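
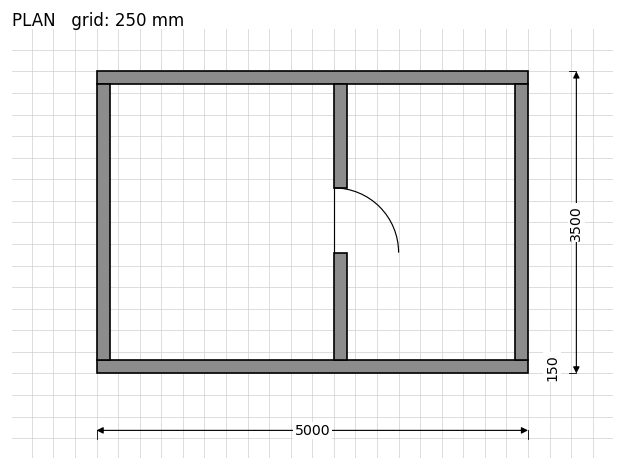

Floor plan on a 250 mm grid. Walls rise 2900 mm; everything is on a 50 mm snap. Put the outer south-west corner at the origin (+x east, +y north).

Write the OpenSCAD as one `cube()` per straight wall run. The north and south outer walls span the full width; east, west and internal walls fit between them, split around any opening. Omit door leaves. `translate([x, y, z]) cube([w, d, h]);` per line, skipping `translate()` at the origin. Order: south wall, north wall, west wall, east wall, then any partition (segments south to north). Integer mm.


cube([5000, 150, 2900]);
translate([0, 3350, 0]) cube([5000, 150, 2900]);
translate([0, 150, 0]) cube([150, 3200, 2900]);
translate([4850, 150, 0]) cube([150, 3200, 2900]);
translate([2750, 150, 0]) cube([150, 1250, 2900]);
translate([2750, 2150, 0]) cube([150, 1200, 2900]);


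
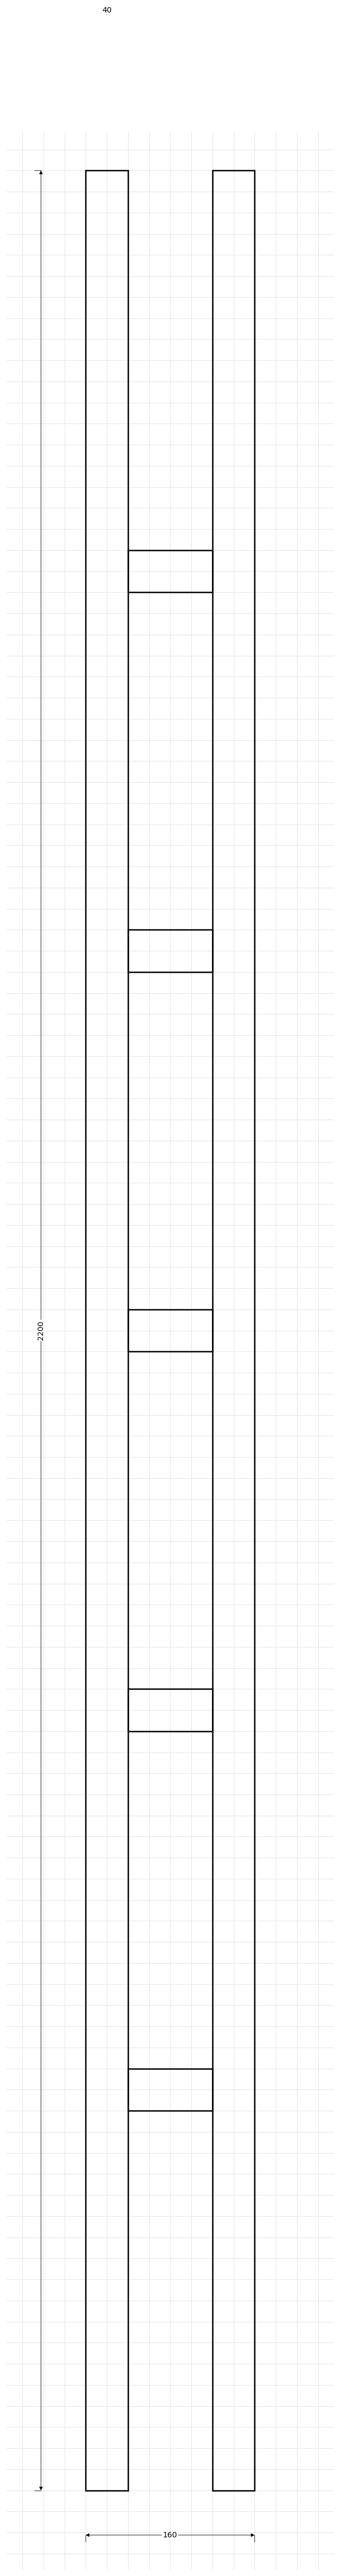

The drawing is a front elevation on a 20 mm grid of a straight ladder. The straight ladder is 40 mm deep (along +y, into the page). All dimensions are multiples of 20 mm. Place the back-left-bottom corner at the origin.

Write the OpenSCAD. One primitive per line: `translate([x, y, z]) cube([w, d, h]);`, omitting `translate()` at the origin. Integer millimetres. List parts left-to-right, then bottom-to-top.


cube([40, 40, 2200]);
translate([40, 0, 360]) cube([80, 40, 40]);
translate([40, 0, 720]) cube([80, 40, 40]);
translate([40, 0, 1080]) cube([80, 40, 40]);
translate([40, 0, 1440]) cube([80, 40, 40]);
translate([40, 0, 1800]) cube([80, 40, 40]);
translate([120, 0, 0]) cube([40, 40, 2200]);


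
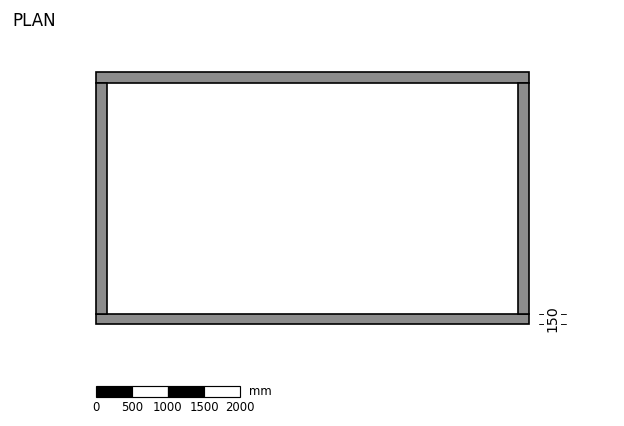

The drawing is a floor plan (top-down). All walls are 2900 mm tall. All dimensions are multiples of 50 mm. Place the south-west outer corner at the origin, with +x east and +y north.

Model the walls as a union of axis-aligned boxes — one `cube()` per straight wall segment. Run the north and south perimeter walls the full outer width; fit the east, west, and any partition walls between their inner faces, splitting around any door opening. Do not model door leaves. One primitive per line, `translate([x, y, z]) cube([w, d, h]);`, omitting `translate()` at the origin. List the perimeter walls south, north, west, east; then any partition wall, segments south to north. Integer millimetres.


cube([6000, 150, 2900]);
translate([0, 3350, 0]) cube([6000, 150, 2900]);
translate([0, 150, 0]) cube([150, 3200, 2900]);
translate([5850, 150, 0]) cube([150, 3200, 2900]);


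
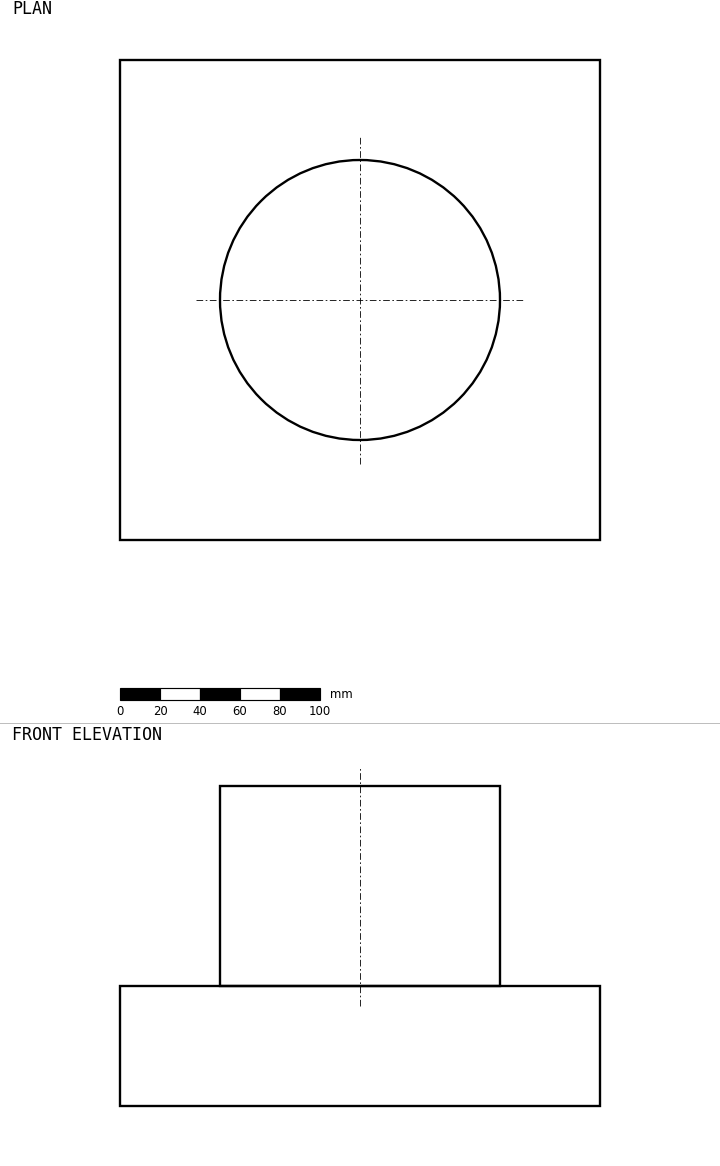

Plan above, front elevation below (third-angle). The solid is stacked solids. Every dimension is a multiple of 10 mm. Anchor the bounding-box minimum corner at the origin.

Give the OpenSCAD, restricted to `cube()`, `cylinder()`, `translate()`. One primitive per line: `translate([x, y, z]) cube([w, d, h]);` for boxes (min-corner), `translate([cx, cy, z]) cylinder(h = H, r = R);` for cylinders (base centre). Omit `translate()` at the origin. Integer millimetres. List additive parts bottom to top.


cube([240, 240, 60]);
translate([120, 120, 60]) cylinder(h = 100, r = 70);


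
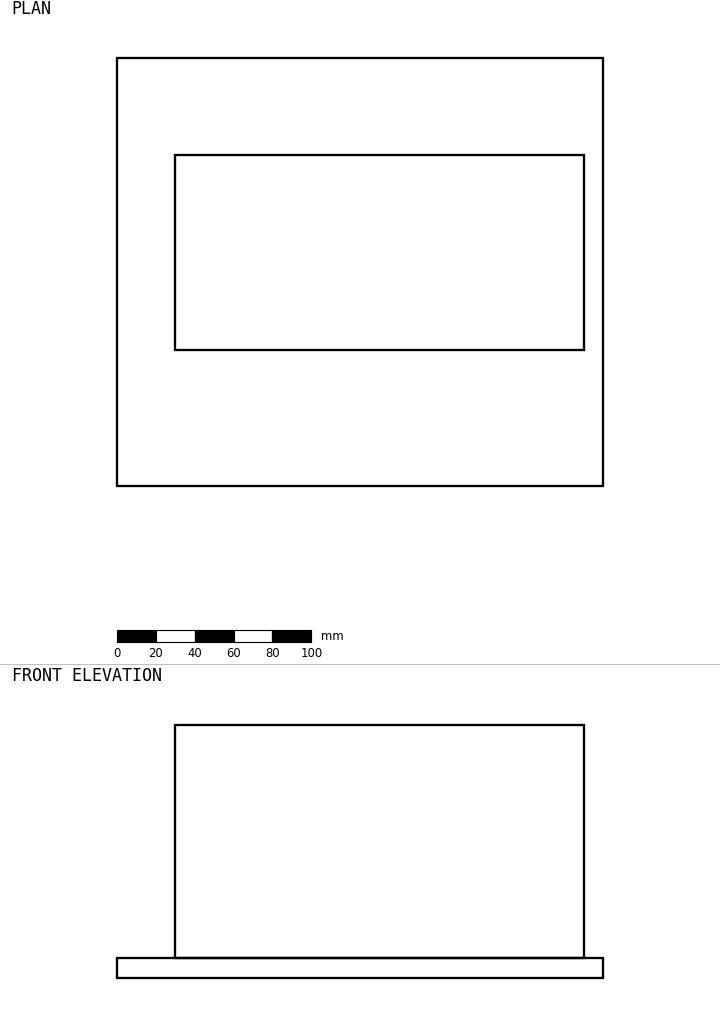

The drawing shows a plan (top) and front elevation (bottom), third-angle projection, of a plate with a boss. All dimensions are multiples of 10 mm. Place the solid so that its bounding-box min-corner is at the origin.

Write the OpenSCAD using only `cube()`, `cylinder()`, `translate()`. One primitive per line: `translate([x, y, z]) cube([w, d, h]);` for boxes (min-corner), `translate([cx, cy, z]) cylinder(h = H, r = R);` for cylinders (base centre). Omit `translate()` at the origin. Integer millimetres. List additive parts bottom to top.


cube([250, 220, 10]);
translate([30, 70, 10]) cube([210, 100, 120]);


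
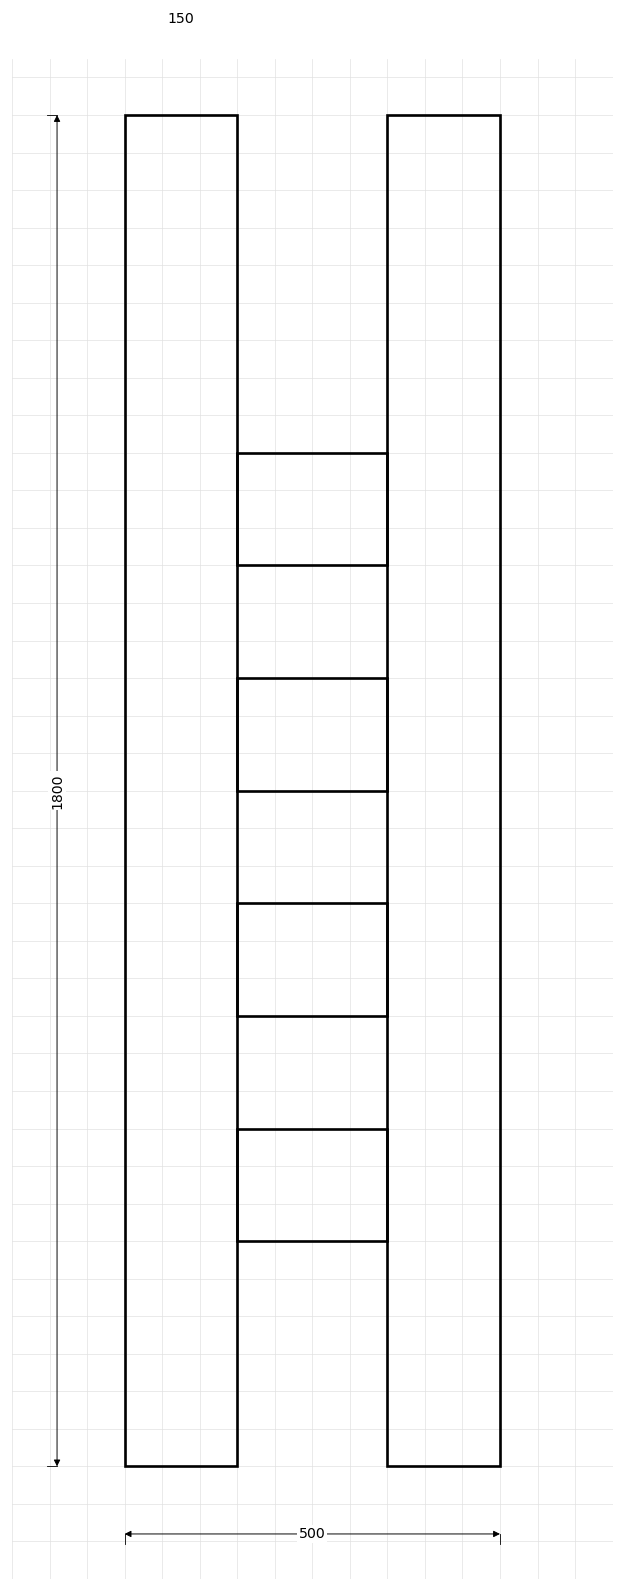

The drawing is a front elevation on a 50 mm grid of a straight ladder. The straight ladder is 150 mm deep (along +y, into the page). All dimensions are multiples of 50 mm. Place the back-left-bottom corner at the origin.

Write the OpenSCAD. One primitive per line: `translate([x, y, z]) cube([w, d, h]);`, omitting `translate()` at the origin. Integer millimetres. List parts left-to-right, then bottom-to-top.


cube([150, 150, 1800]);
translate([150, 0, 300]) cube([200, 150, 150]);
translate([150, 0, 600]) cube([200, 150, 150]);
translate([150, 0, 900]) cube([200, 150, 150]);
translate([150, 0, 1200]) cube([200, 150, 150]);
translate([350, 0, 0]) cube([150, 150, 1800]);


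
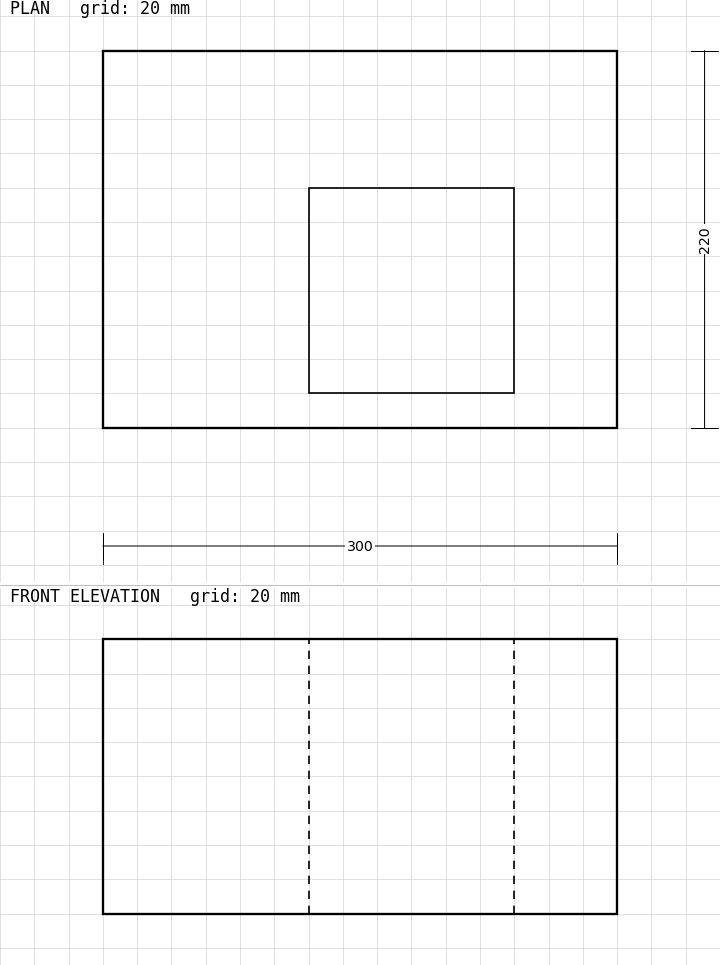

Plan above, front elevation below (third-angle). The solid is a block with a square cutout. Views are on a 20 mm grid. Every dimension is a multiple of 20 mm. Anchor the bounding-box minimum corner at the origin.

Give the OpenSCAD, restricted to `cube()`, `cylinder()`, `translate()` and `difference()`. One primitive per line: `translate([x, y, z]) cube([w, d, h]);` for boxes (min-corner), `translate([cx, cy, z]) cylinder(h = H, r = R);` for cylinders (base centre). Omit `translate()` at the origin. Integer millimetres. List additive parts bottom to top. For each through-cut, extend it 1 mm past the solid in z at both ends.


difference() {
  cube([300, 220, 160]);
  translate([120, 20, -1]) cube([120, 120, 162]);
}


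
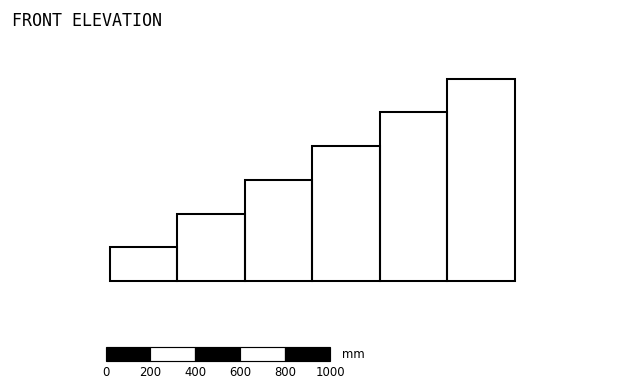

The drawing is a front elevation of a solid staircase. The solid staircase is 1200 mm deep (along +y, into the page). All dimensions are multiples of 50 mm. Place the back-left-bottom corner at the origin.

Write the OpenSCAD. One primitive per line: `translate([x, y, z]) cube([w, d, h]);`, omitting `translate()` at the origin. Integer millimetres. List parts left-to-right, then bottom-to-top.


cube([300, 1200, 150]);
translate([300, 0, 0]) cube([300, 1200, 300]);
translate([600, 0, 0]) cube([300, 1200, 450]);
translate([900, 0, 0]) cube([300, 1200, 600]);
translate([1200, 0, 0]) cube([300, 1200, 750]);
translate([1500, 0, 0]) cube([300, 1200, 900]);


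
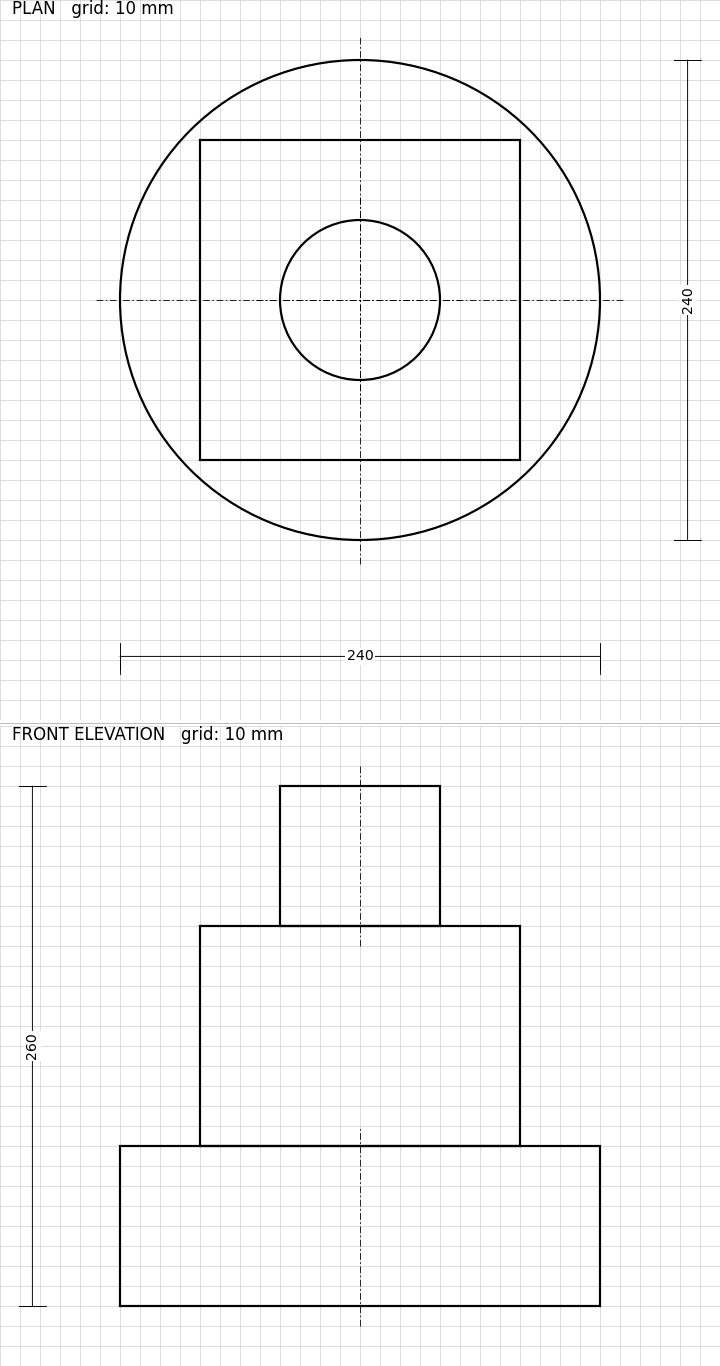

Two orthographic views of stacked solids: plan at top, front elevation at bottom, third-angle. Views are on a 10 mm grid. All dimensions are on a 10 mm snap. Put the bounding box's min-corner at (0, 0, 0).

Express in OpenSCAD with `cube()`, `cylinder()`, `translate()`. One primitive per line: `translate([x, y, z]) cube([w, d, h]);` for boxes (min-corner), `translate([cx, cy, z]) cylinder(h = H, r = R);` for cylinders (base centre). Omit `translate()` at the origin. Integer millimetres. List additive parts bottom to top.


translate([120, 120, 0]) cylinder(h = 80, r = 120);
translate([40, 40, 80]) cube([160, 160, 110]);
translate([120, 120, 190]) cylinder(h = 70, r = 40);


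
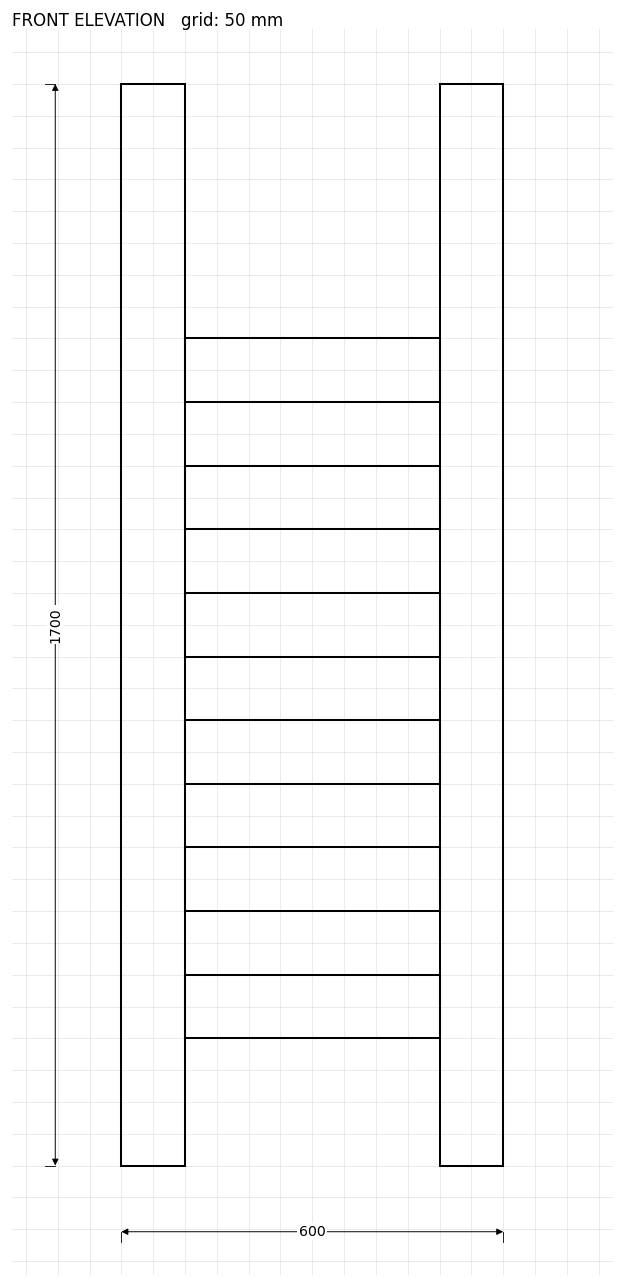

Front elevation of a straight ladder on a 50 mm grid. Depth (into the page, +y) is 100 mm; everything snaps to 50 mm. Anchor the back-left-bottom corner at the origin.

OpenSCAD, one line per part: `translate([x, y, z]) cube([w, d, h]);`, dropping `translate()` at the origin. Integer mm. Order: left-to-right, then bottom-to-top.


cube([100, 100, 1700]);
translate([100, 0, 200]) cube([400, 100, 100]);
translate([100, 0, 400]) cube([400, 100, 100]);
translate([100, 0, 600]) cube([400, 100, 100]);
translate([100, 0, 800]) cube([400, 100, 100]);
translate([100, 0, 1000]) cube([400, 100, 100]);
translate([100, 0, 1200]) cube([400, 100, 100]);
translate([500, 0, 0]) cube([100, 100, 1700]);


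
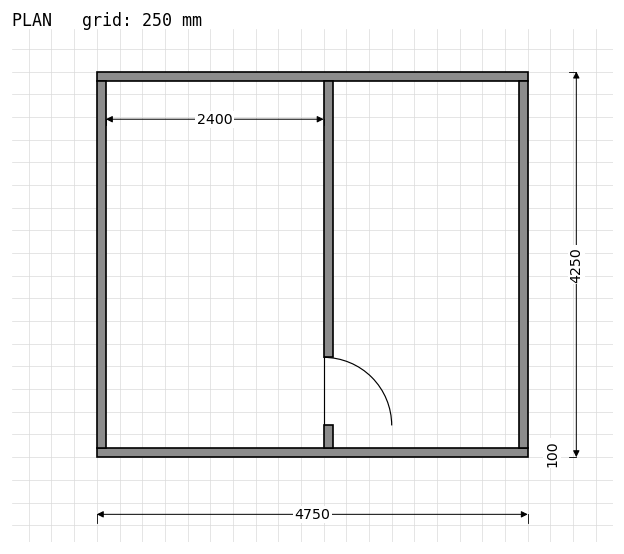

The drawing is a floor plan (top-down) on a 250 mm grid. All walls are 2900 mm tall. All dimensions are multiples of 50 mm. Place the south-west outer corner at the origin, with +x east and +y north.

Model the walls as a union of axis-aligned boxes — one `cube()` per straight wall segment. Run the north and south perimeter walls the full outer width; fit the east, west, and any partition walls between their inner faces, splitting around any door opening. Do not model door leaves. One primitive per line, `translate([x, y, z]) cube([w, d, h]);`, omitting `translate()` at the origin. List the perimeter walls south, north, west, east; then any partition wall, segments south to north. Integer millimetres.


cube([4750, 100, 2900]);
translate([0, 4150, 0]) cube([4750, 100, 2900]);
translate([0, 100, 0]) cube([100, 4050, 2900]);
translate([4650, 100, 0]) cube([100, 4050, 2900]);
translate([2500, 100, 0]) cube([100, 250, 2900]);
translate([2500, 1100, 0]) cube([100, 3050, 2900]);


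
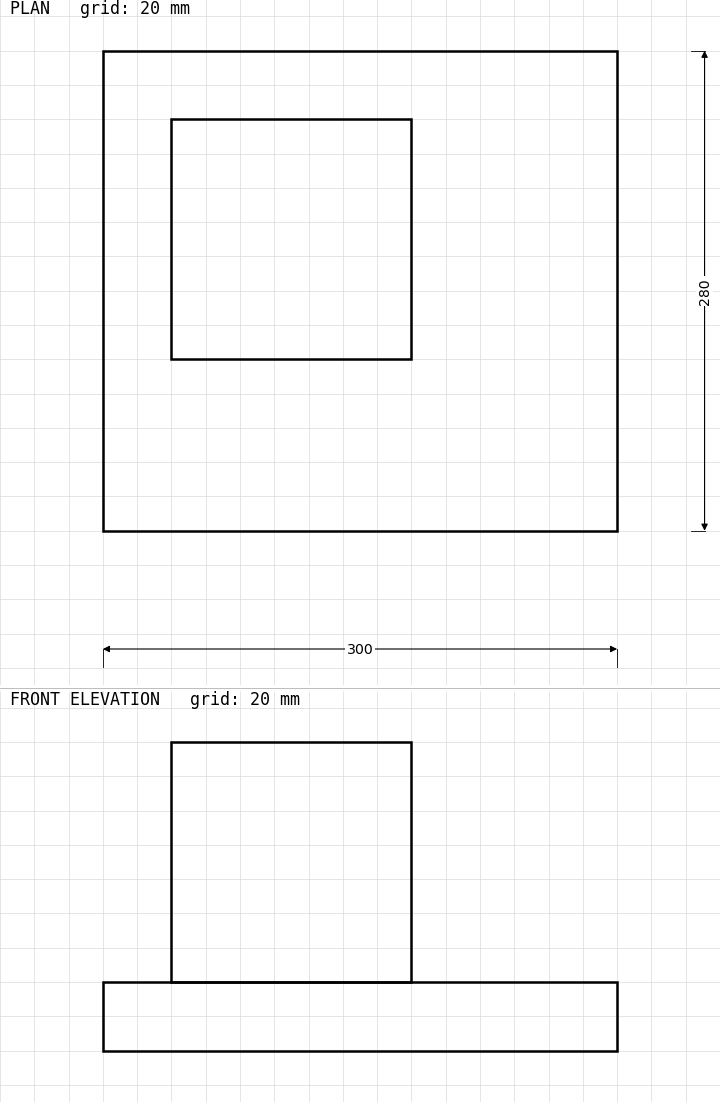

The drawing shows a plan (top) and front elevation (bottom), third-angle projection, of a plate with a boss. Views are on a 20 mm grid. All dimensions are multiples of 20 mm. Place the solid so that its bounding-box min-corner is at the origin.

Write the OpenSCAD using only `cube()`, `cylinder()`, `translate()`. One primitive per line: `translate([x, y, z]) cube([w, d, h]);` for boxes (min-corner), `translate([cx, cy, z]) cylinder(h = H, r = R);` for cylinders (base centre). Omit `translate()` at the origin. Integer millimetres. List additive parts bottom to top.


cube([300, 280, 40]);
translate([40, 100, 40]) cube([140, 140, 140]);


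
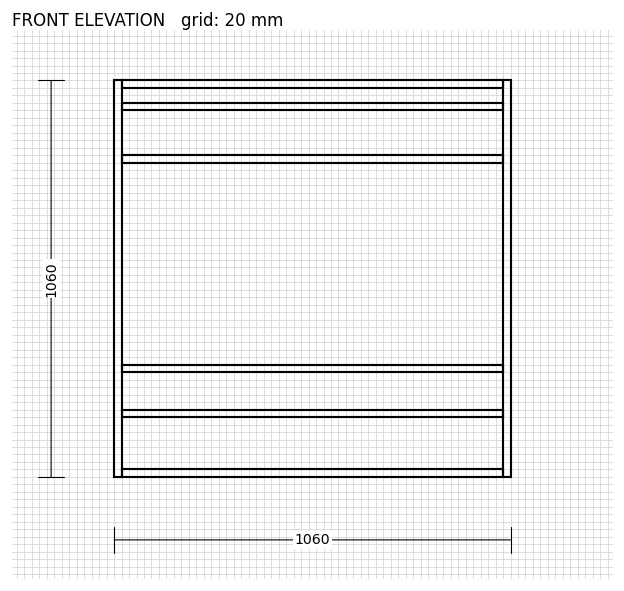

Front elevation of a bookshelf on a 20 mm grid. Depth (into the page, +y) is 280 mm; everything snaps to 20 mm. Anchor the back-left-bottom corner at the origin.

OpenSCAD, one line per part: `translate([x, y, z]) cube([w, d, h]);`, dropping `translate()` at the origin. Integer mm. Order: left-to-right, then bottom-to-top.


cube([20, 280, 1060]);
translate([20, 0, 0]) cube([1020, 280, 20]);
translate([20, 0, 160]) cube([1020, 280, 20]);
translate([20, 0, 280]) cube([1020, 280, 20]);
translate([20, 0, 840]) cube([1020, 280, 20]);
translate([20, 0, 980]) cube([1020, 280, 20]);
translate([20, 0, 1040]) cube([1020, 280, 20]);
translate([1040, 0, 0]) cube([20, 280, 1060]);


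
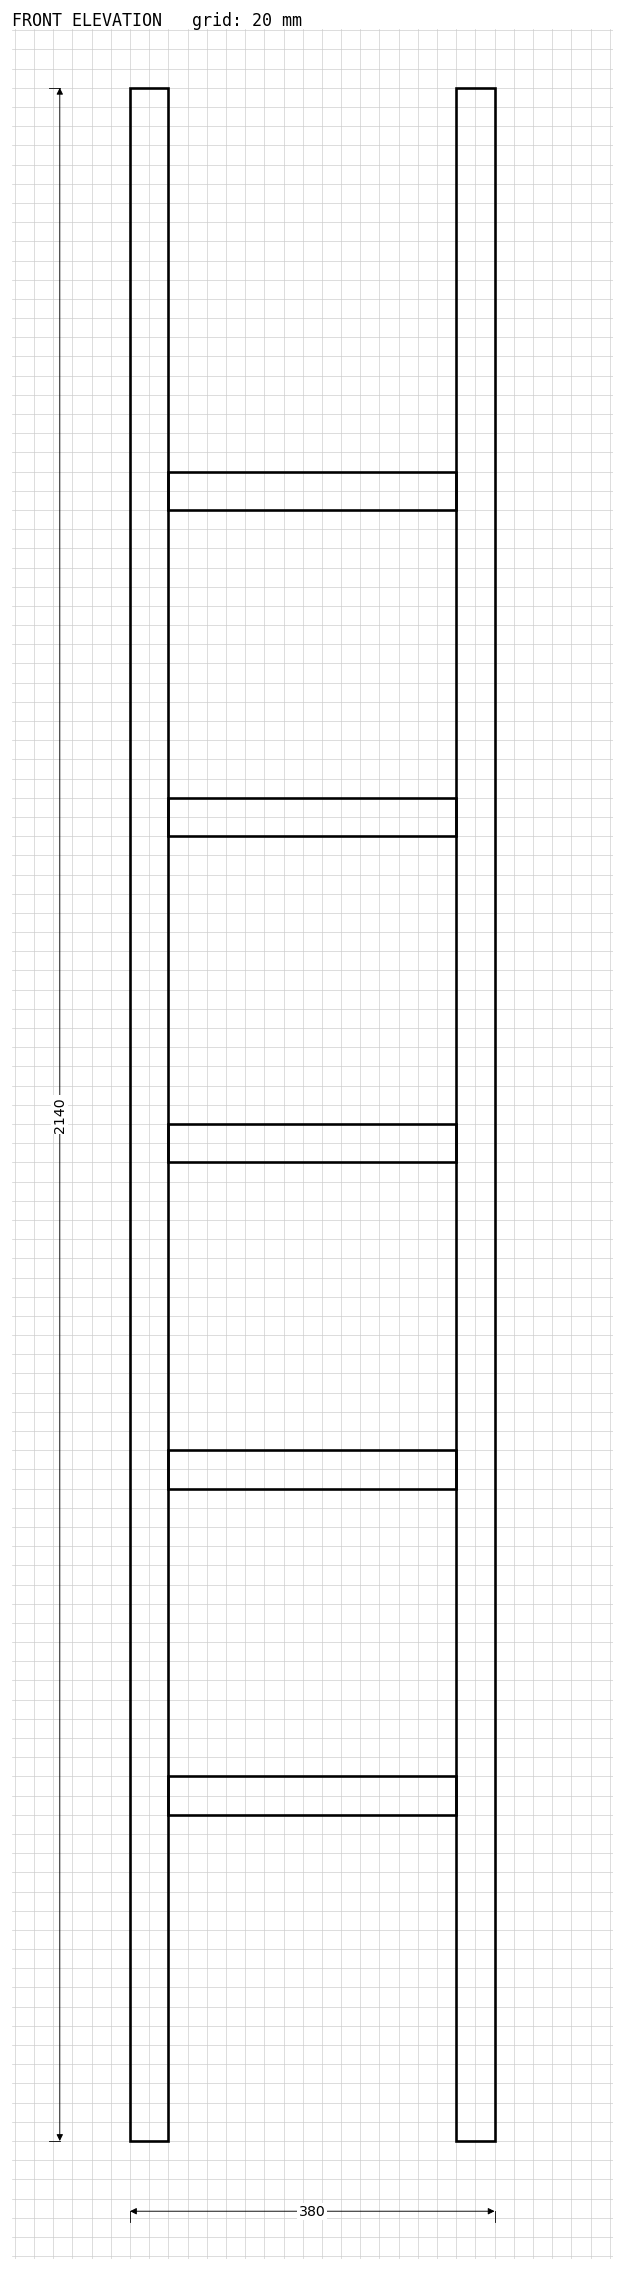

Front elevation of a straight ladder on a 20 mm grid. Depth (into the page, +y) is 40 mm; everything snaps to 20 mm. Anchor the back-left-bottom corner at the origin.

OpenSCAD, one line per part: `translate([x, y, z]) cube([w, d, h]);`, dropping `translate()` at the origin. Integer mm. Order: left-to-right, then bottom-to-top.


cube([40, 40, 2140]);
translate([40, 0, 340]) cube([300, 40, 40]);
translate([40, 0, 680]) cube([300, 40, 40]);
translate([40, 0, 1020]) cube([300, 40, 40]);
translate([40, 0, 1360]) cube([300, 40, 40]);
translate([40, 0, 1700]) cube([300, 40, 40]);
translate([340, 0, 0]) cube([40, 40, 2140]);


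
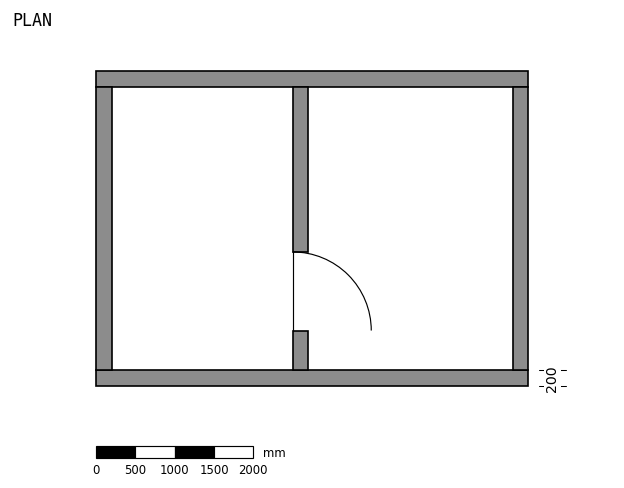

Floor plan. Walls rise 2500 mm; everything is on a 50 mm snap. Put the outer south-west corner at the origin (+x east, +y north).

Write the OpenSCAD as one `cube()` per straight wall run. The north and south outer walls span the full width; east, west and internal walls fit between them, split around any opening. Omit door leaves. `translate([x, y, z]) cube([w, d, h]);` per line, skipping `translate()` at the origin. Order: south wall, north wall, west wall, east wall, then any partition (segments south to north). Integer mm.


cube([5500, 200, 2500]);
translate([0, 3800, 0]) cube([5500, 200, 2500]);
translate([0, 200, 0]) cube([200, 3600, 2500]);
translate([5300, 200, 0]) cube([200, 3600, 2500]);
translate([2500, 200, 0]) cube([200, 500, 2500]);
translate([2500, 1700, 0]) cube([200, 2100, 2500]);


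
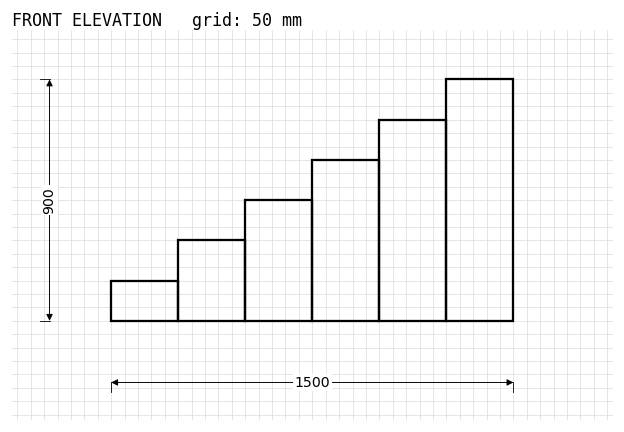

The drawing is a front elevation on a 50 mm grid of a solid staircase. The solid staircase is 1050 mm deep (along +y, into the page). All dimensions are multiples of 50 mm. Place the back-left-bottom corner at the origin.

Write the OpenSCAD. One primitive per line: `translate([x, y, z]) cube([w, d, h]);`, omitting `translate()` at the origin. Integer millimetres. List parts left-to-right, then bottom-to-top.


cube([250, 1050, 150]);
translate([250, 0, 0]) cube([250, 1050, 300]);
translate([500, 0, 0]) cube([250, 1050, 450]);
translate([750, 0, 0]) cube([250, 1050, 600]);
translate([1000, 0, 0]) cube([250, 1050, 750]);
translate([1250, 0, 0]) cube([250, 1050, 900]);


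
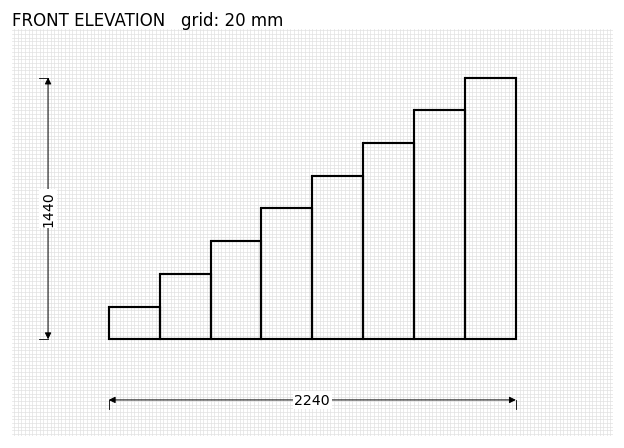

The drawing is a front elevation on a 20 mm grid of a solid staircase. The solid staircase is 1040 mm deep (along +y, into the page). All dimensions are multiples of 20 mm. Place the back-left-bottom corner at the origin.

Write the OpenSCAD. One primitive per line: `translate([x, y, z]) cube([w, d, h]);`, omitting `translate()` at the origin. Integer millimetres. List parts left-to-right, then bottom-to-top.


cube([280, 1040, 180]);
translate([280, 0, 0]) cube([280, 1040, 360]);
translate([560, 0, 0]) cube([280, 1040, 540]);
translate([840, 0, 0]) cube([280, 1040, 720]);
translate([1120, 0, 0]) cube([280, 1040, 900]);
translate([1400, 0, 0]) cube([280, 1040, 1080]);
translate([1680, 0, 0]) cube([280, 1040, 1260]);
translate([1960, 0, 0]) cube([280, 1040, 1440]);


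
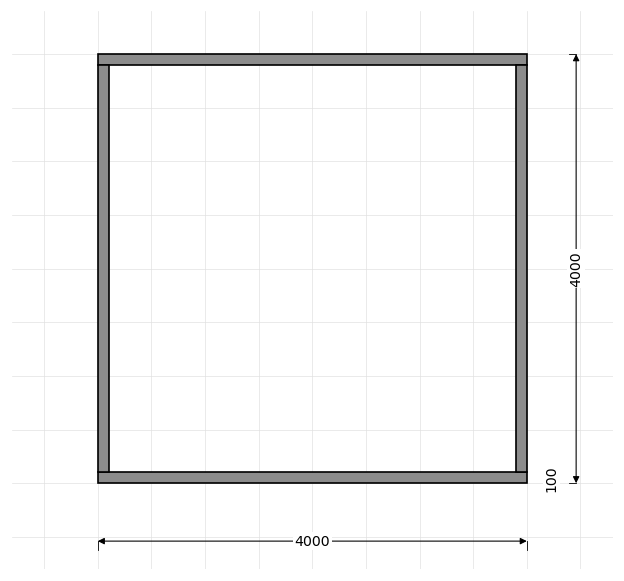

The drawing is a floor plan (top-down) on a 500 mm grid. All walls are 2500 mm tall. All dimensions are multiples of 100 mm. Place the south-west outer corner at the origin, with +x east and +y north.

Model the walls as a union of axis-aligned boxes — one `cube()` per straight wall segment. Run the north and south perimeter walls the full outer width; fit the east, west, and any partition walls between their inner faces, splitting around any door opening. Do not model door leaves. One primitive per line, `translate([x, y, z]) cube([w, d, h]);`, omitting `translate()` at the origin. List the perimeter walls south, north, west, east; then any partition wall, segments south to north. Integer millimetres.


cube([4000, 100, 2500]);
translate([0, 3900, 0]) cube([4000, 100, 2500]);
translate([0, 100, 0]) cube([100, 3800, 2500]);
translate([3900, 100, 0]) cube([100, 3800, 2500]);


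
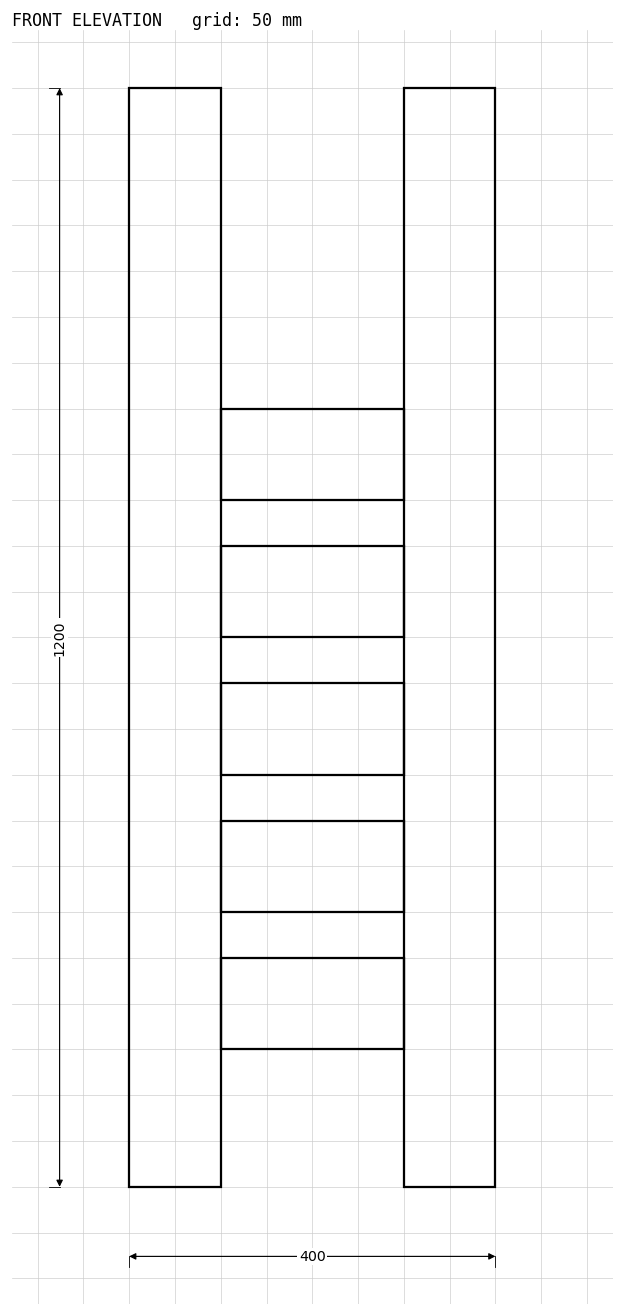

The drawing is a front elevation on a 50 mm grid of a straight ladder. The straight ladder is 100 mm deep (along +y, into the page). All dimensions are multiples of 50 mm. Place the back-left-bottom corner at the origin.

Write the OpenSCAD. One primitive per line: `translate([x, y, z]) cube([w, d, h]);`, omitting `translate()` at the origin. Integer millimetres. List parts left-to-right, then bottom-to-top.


cube([100, 100, 1200]);
translate([100, 0, 150]) cube([200, 100, 100]);
translate([100, 0, 300]) cube([200, 100, 100]);
translate([100, 0, 450]) cube([200, 100, 100]);
translate([100, 0, 600]) cube([200, 100, 100]);
translate([100, 0, 750]) cube([200, 100, 100]);
translate([300, 0, 0]) cube([100, 100, 1200]);


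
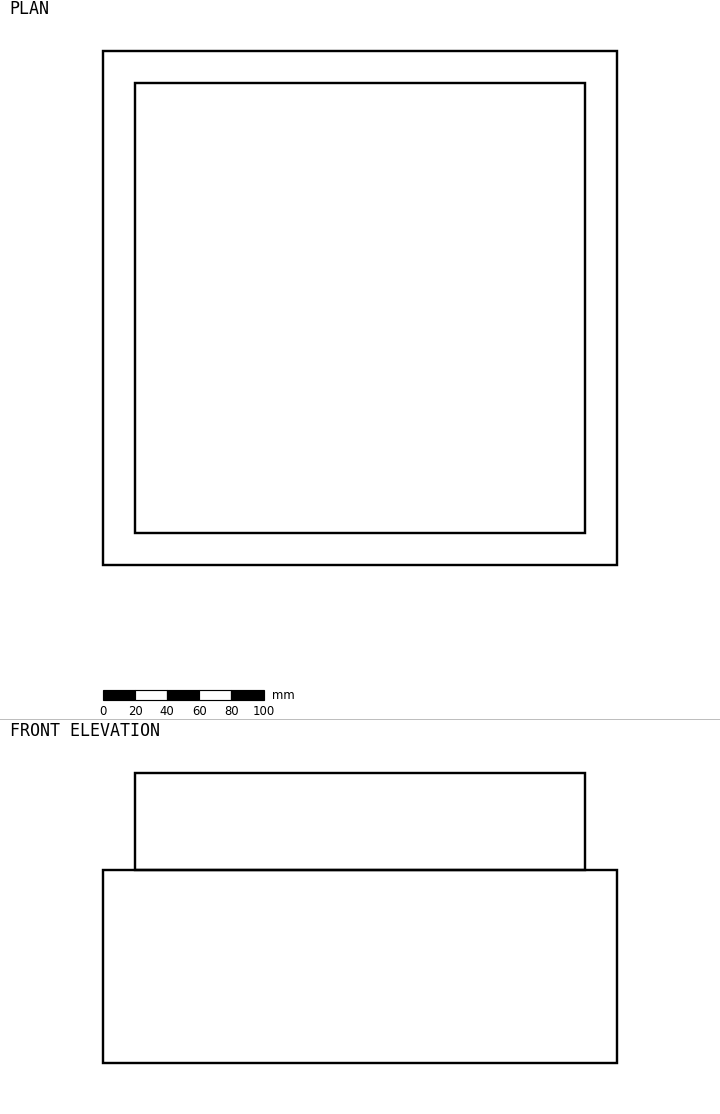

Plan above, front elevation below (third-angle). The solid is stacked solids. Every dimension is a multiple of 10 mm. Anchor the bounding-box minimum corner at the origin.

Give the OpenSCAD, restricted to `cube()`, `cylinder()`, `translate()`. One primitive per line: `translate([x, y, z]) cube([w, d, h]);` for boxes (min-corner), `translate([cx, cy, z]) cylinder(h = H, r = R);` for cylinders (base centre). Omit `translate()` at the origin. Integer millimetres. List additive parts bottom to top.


cube([320, 320, 120]);
translate([20, 20, 120]) cube([280, 280, 60]);


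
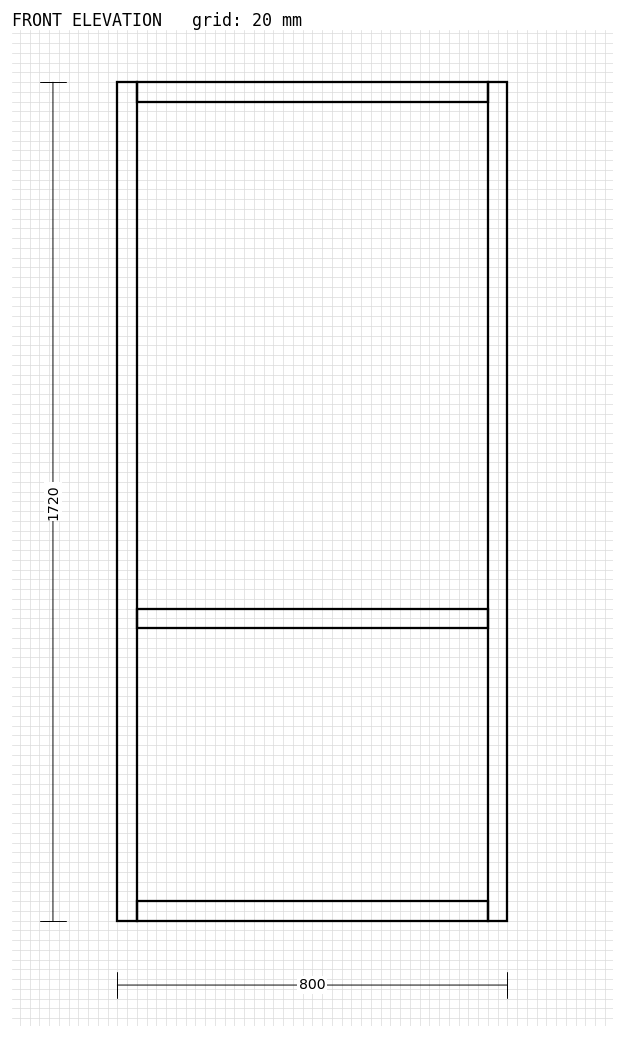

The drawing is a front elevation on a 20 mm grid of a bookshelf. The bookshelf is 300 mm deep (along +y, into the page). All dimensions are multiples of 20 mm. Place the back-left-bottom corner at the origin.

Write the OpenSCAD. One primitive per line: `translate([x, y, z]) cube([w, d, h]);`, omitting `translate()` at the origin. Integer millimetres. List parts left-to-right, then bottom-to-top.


cube([40, 300, 1720]);
translate([40, 0, 0]) cube([720, 300, 40]);
translate([40, 0, 600]) cube([720, 300, 40]);
translate([40, 0, 1680]) cube([720, 300, 40]);
translate([760, 0, 0]) cube([40, 300, 1720]);


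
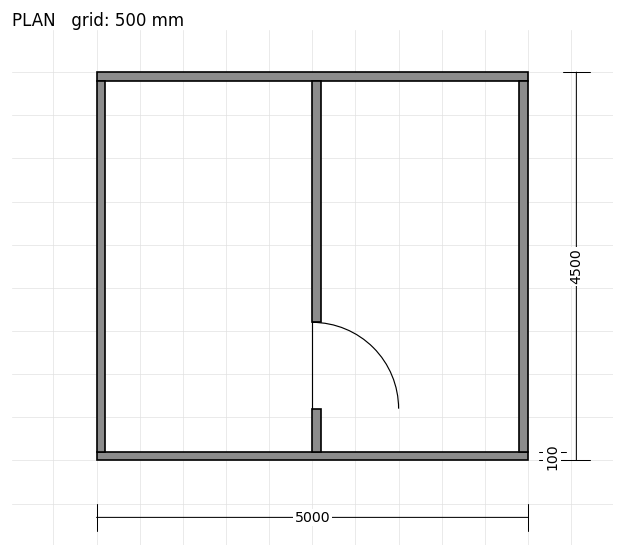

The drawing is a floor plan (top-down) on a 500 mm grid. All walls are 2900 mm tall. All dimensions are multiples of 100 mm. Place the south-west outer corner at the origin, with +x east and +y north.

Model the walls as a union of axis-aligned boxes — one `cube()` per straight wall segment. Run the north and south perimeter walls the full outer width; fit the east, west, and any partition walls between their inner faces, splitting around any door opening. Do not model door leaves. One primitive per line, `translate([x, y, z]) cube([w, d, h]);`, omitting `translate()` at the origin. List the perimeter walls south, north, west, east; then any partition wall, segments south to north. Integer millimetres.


cube([5000, 100, 2900]);
translate([0, 4400, 0]) cube([5000, 100, 2900]);
translate([0, 100, 0]) cube([100, 4300, 2900]);
translate([4900, 100, 0]) cube([100, 4300, 2900]);
translate([2500, 100, 0]) cube([100, 500, 2900]);
translate([2500, 1600, 0]) cube([100, 2800, 2900]);


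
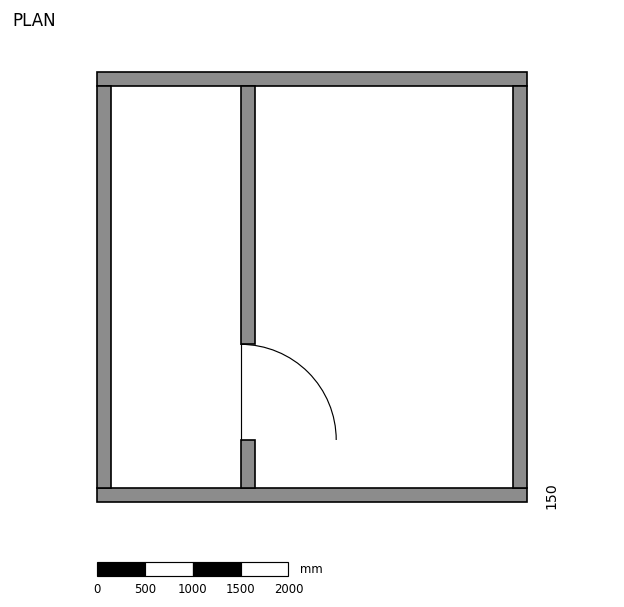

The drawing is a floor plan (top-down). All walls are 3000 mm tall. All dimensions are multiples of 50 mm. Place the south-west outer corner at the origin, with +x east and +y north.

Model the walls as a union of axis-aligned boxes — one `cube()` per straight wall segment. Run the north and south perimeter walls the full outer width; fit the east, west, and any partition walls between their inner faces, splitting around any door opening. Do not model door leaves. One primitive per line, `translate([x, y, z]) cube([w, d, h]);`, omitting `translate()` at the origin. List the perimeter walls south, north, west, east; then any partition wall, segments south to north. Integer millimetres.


cube([4500, 150, 3000]);
translate([0, 4350, 0]) cube([4500, 150, 3000]);
translate([0, 150, 0]) cube([150, 4200, 3000]);
translate([4350, 150, 0]) cube([150, 4200, 3000]);
translate([1500, 150, 0]) cube([150, 500, 3000]);
translate([1500, 1650, 0]) cube([150, 2700, 3000]);


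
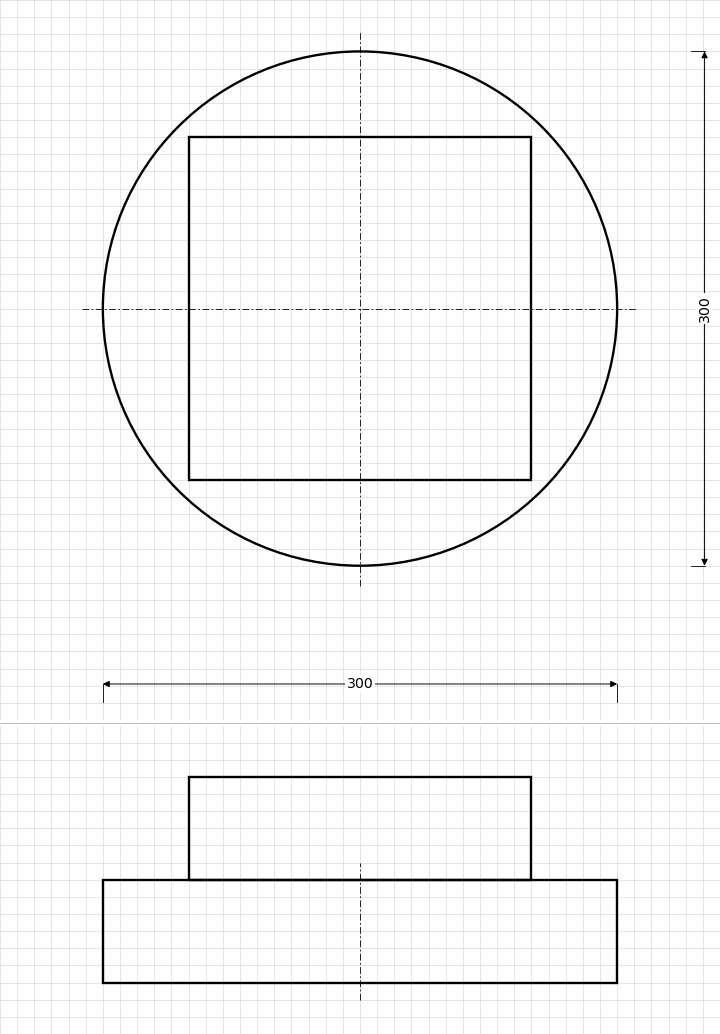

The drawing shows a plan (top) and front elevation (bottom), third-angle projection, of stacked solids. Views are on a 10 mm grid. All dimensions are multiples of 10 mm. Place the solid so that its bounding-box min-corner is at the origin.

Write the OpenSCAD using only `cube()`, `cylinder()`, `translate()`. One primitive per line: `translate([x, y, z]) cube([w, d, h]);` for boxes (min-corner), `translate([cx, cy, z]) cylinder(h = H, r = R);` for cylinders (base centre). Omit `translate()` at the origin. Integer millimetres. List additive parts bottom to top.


translate([150, 150, 0]) cylinder(h = 60, r = 150);
translate([50, 50, 60]) cube([200, 200, 60]);


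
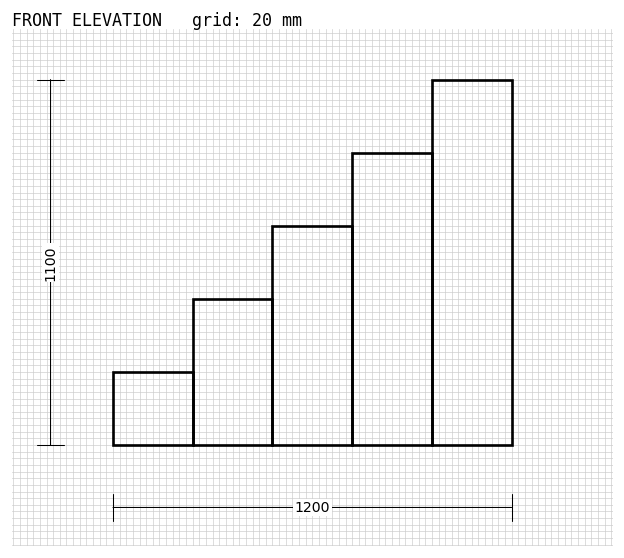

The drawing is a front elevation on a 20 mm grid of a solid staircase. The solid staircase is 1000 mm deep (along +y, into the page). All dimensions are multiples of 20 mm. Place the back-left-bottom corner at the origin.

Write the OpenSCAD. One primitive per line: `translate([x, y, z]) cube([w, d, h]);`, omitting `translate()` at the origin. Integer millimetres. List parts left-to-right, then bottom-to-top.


cube([240, 1000, 220]);
translate([240, 0, 0]) cube([240, 1000, 440]);
translate([480, 0, 0]) cube([240, 1000, 660]);
translate([720, 0, 0]) cube([240, 1000, 880]);
translate([960, 0, 0]) cube([240, 1000, 1100]);


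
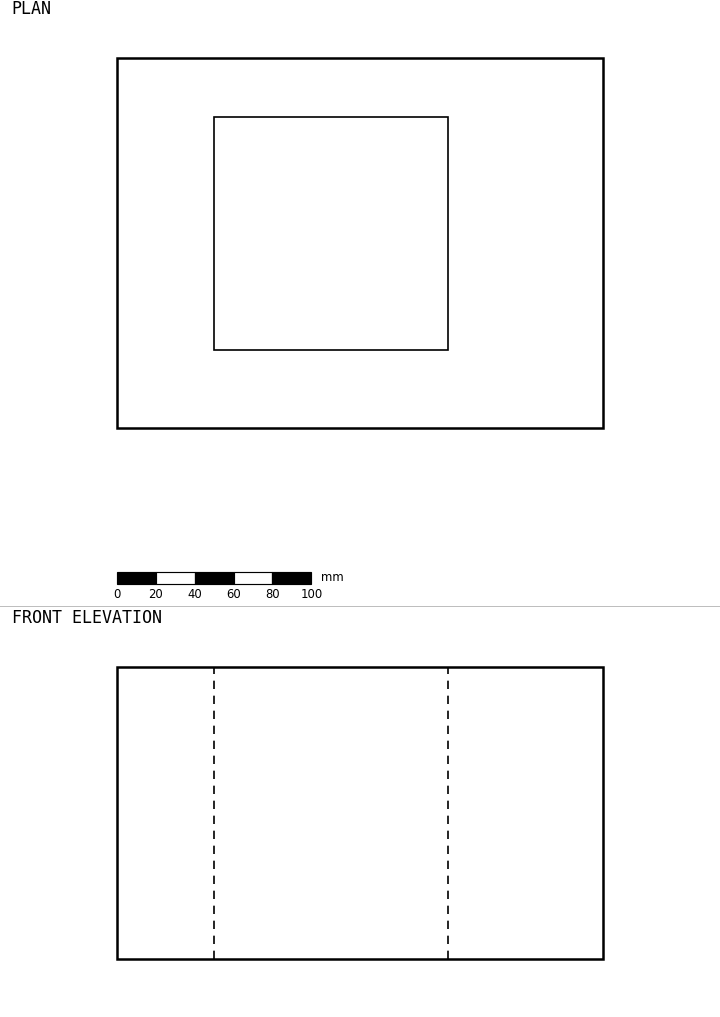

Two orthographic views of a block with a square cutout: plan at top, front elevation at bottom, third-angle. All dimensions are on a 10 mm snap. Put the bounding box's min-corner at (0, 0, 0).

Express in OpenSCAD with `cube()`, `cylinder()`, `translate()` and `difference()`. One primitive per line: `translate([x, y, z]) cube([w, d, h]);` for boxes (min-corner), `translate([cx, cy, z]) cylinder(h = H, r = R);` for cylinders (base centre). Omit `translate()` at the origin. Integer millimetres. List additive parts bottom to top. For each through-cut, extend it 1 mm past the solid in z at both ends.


difference() {
  cube([250, 190, 150]);
  translate([50, 40, -1]) cube([120, 120, 152]);
}


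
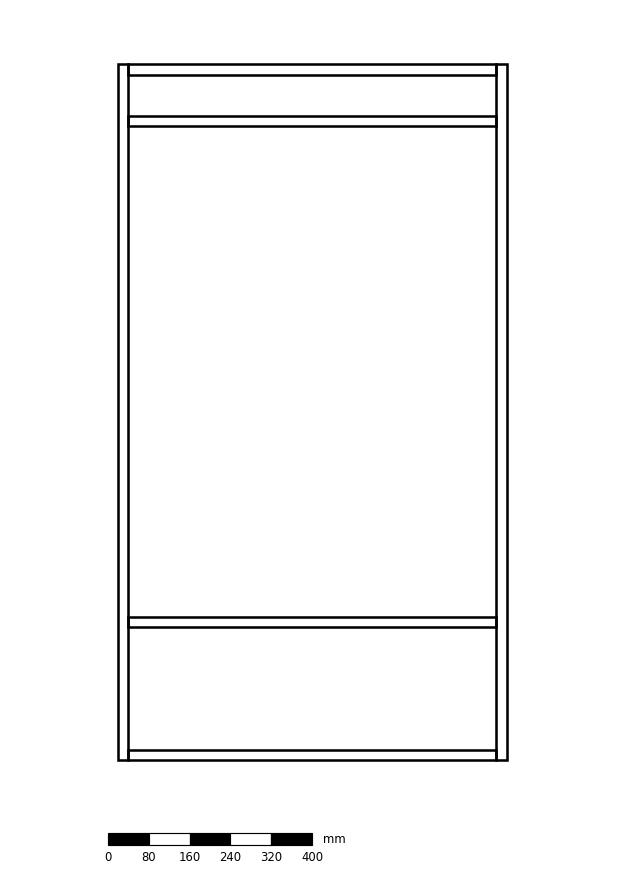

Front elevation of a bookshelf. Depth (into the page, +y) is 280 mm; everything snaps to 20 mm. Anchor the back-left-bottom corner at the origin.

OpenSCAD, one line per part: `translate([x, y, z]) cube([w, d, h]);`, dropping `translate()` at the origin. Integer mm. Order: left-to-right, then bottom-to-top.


cube([20, 280, 1360]);
translate([20, 0, 0]) cube([720, 280, 20]);
translate([20, 0, 260]) cube([720, 280, 20]);
translate([20, 0, 1240]) cube([720, 280, 20]);
translate([20, 0, 1340]) cube([720, 280, 20]);
translate([740, 0, 0]) cube([20, 280, 1360]);


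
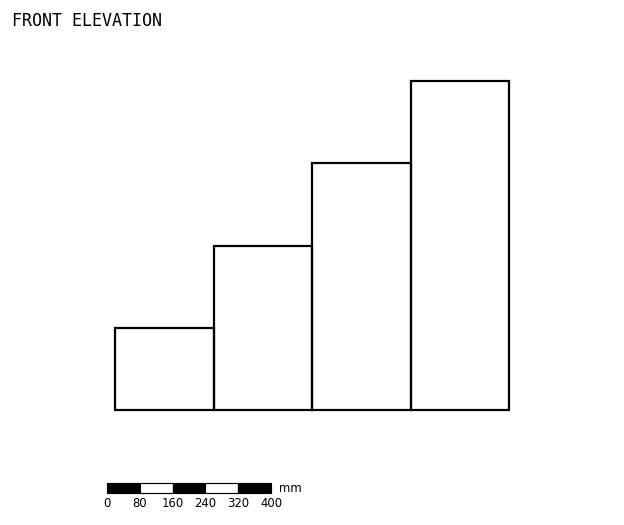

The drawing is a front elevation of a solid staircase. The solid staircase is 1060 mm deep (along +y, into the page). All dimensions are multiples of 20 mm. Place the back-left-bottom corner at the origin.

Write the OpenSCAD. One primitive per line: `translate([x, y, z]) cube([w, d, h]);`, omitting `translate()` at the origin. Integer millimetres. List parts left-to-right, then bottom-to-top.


cube([240, 1060, 200]);
translate([240, 0, 0]) cube([240, 1060, 400]);
translate([480, 0, 0]) cube([240, 1060, 600]);
translate([720, 0, 0]) cube([240, 1060, 800]);


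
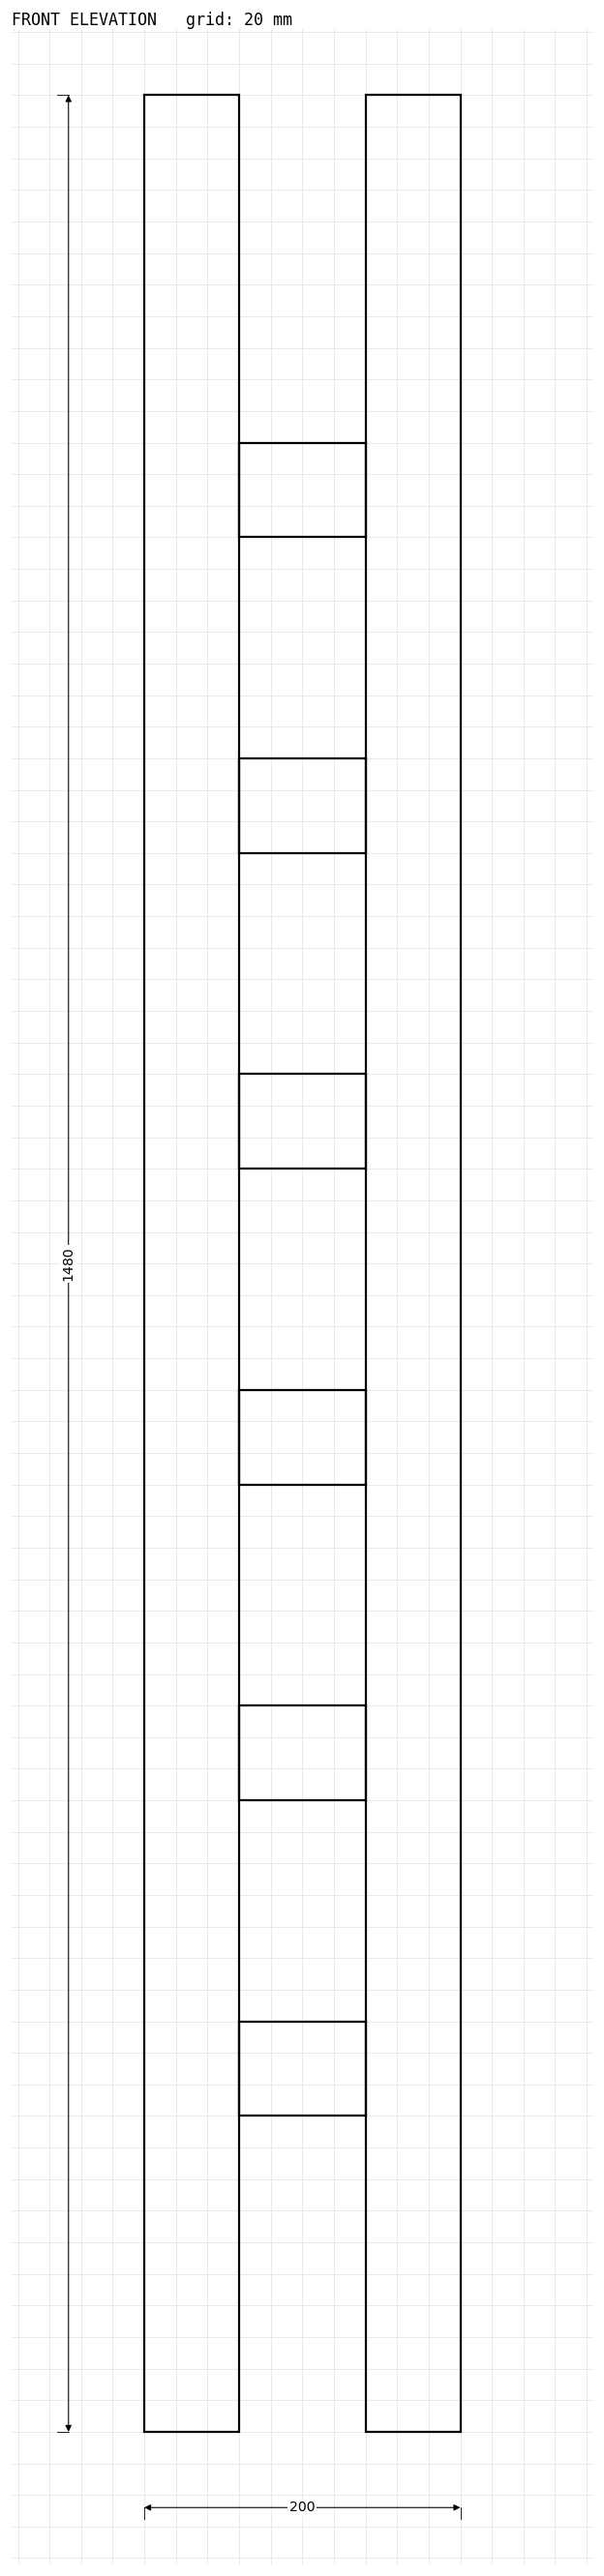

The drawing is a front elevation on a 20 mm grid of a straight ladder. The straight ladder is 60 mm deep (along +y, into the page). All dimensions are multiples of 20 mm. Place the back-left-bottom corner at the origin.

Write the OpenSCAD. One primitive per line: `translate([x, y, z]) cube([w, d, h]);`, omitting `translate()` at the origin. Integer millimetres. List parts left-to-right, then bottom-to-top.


cube([60, 60, 1480]);
translate([60, 0, 200]) cube([80, 60, 60]);
translate([60, 0, 400]) cube([80, 60, 60]);
translate([60, 0, 600]) cube([80, 60, 60]);
translate([60, 0, 800]) cube([80, 60, 60]);
translate([60, 0, 1000]) cube([80, 60, 60]);
translate([60, 0, 1200]) cube([80, 60, 60]);
translate([140, 0, 0]) cube([60, 60, 1480]);


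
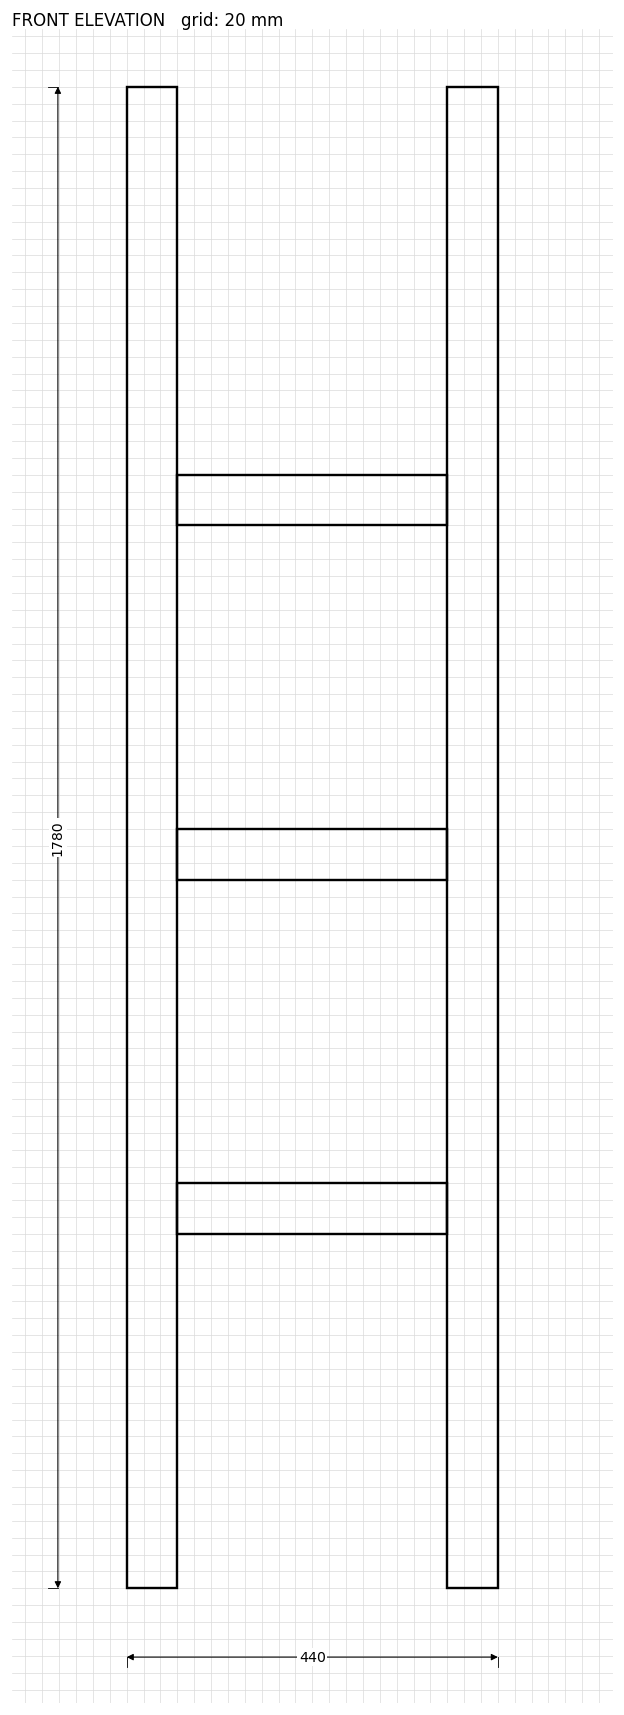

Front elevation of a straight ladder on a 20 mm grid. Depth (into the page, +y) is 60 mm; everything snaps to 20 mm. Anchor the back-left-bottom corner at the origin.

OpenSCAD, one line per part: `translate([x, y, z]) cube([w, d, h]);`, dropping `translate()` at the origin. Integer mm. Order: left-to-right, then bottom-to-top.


cube([60, 60, 1780]);
translate([60, 0, 420]) cube([320, 60, 60]);
translate([60, 0, 840]) cube([320, 60, 60]);
translate([60, 0, 1260]) cube([320, 60, 60]);
translate([380, 0, 0]) cube([60, 60, 1780]);


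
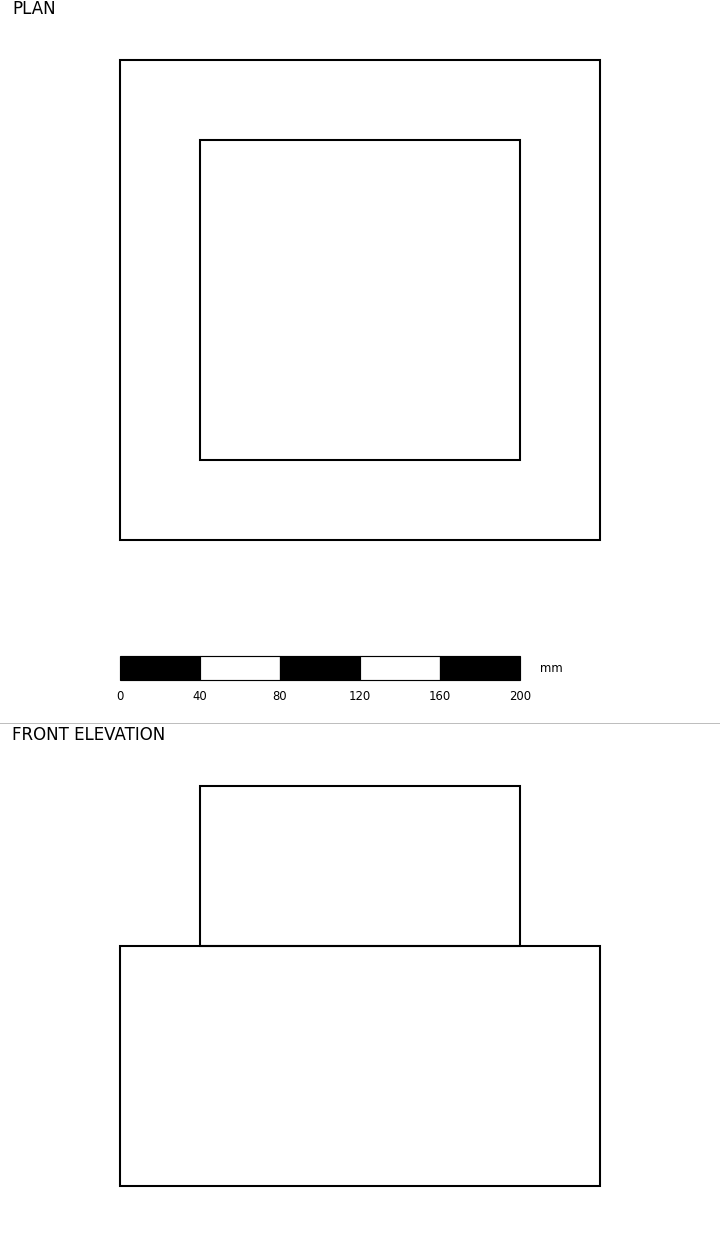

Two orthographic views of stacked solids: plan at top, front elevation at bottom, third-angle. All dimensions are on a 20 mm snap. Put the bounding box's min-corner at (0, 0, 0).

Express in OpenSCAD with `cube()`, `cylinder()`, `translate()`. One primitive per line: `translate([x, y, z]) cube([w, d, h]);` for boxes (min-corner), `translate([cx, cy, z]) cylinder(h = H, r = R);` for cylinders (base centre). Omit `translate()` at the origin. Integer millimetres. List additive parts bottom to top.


cube([240, 240, 120]);
translate([40, 40, 120]) cube([160, 160, 80]);


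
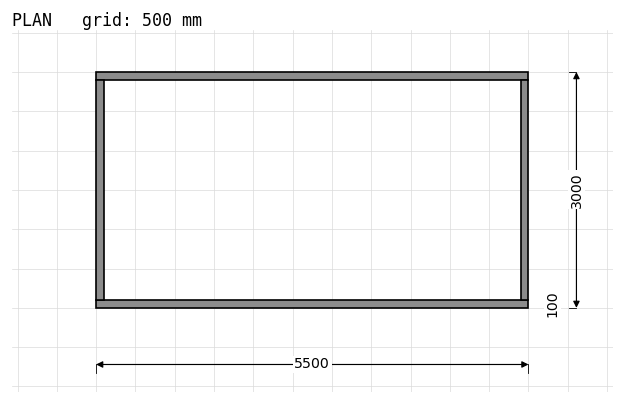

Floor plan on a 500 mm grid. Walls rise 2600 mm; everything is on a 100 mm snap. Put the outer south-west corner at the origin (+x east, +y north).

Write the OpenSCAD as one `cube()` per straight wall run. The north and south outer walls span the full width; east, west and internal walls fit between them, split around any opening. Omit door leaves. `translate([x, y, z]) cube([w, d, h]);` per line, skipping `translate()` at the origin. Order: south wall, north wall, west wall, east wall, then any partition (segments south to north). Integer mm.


cube([5500, 100, 2600]);
translate([0, 2900, 0]) cube([5500, 100, 2600]);
translate([0, 100, 0]) cube([100, 2800, 2600]);
translate([5400, 100, 0]) cube([100, 2800, 2600]);


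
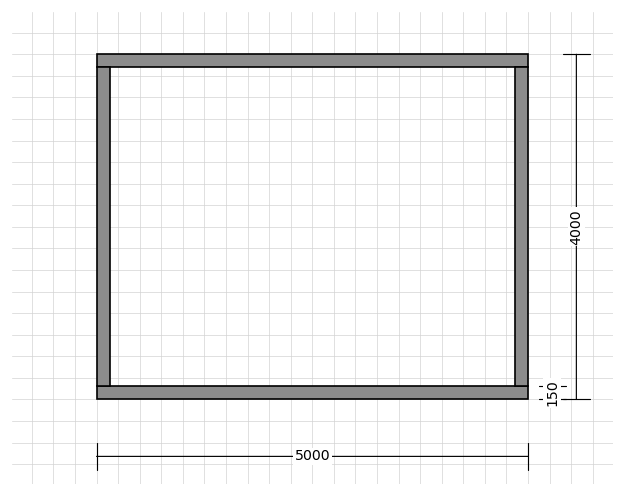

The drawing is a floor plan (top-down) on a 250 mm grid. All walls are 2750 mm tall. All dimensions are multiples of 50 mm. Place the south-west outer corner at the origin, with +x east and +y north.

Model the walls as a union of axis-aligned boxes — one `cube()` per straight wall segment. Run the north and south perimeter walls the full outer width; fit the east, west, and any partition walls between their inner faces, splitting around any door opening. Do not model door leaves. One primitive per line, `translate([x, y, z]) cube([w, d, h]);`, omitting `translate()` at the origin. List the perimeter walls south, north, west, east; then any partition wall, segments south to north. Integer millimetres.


cube([5000, 150, 2750]);
translate([0, 3850, 0]) cube([5000, 150, 2750]);
translate([0, 150, 0]) cube([150, 3700, 2750]);
translate([4850, 150, 0]) cube([150, 3700, 2750]);


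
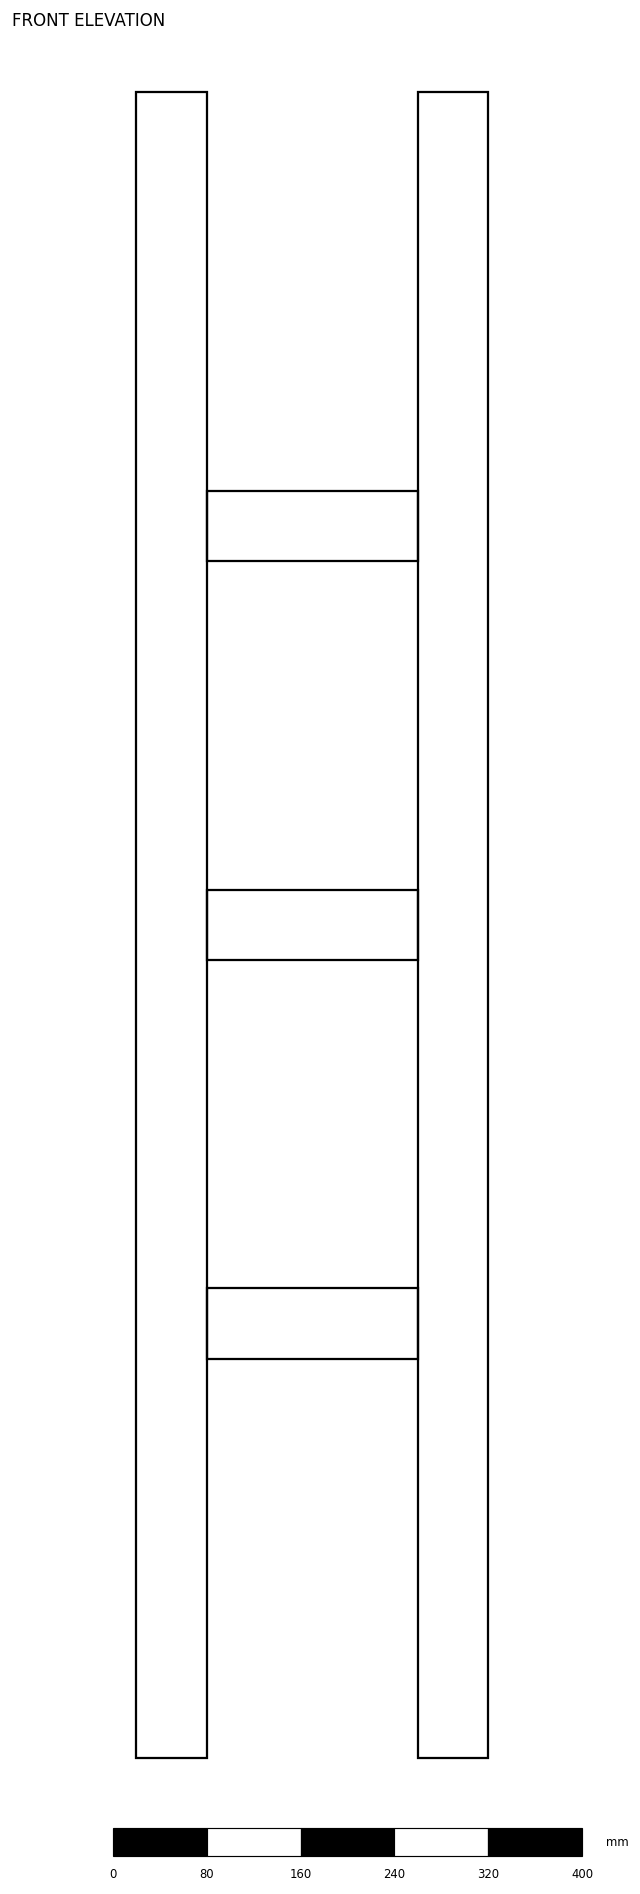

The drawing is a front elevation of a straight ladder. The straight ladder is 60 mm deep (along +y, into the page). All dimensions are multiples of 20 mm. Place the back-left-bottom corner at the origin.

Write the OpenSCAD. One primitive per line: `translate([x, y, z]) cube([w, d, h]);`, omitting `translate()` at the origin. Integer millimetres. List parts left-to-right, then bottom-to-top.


cube([60, 60, 1420]);
translate([60, 0, 340]) cube([180, 60, 60]);
translate([60, 0, 680]) cube([180, 60, 60]);
translate([60, 0, 1020]) cube([180, 60, 60]);
translate([240, 0, 0]) cube([60, 60, 1420]);


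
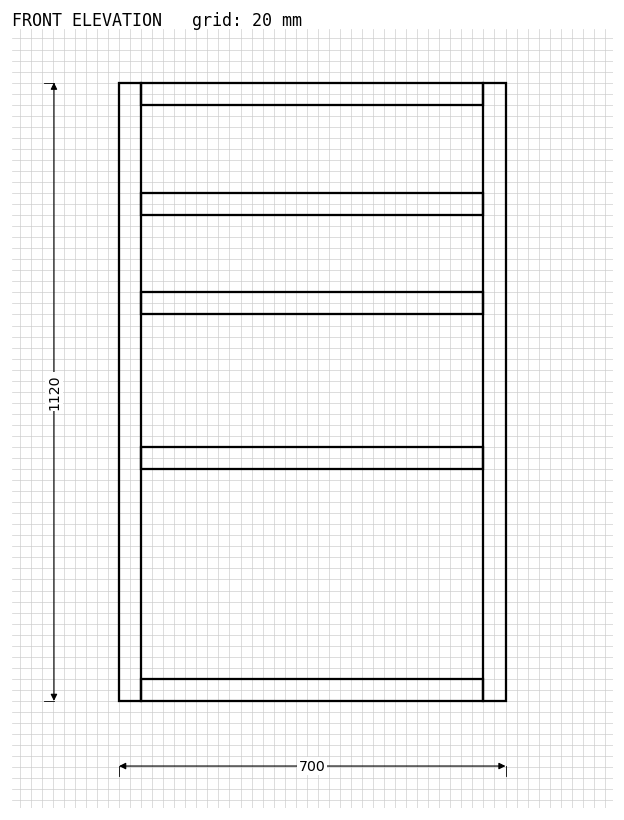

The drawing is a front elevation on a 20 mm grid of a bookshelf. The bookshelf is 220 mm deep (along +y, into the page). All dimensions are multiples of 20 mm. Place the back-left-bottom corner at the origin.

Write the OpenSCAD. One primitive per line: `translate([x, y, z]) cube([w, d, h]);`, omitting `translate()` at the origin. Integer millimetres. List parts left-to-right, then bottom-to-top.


cube([40, 220, 1120]);
translate([40, 0, 0]) cube([620, 220, 40]);
translate([40, 0, 420]) cube([620, 220, 40]);
translate([40, 0, 700]) cube([620, 220, 40]);
translate([40, 0, 880]) cube([620, 220, 40]);
translate([40, 0, 1080]) cube([620, 220, 40]);
translate([660, 0, 0]) cube([40, 220, 1120]);
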